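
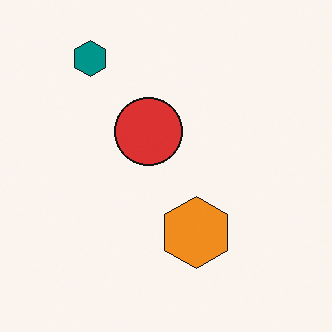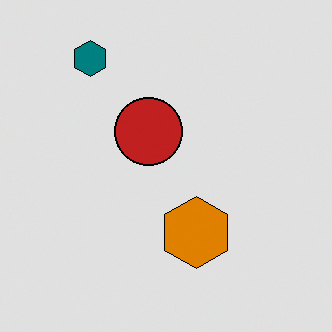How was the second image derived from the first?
The image was moderately posterized.

Each flat color has snapped to a coarser quantized level — most visibly, the near-white background has dropped to a flat grey.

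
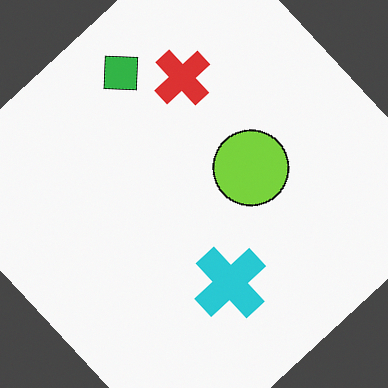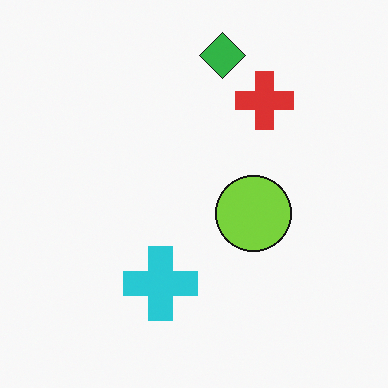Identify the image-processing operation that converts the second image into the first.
The first image is the second rotated counter-clockwise by a large amount — several tens of degrees.

Every shape is tilted by the same angle and the image corners show triangular fill wedges — a whole-image rotation by a non-right angle.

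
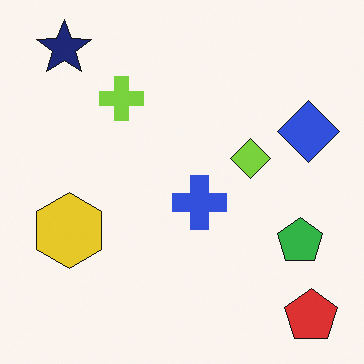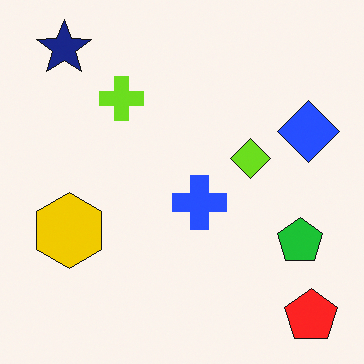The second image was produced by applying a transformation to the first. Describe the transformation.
This is the original image slightly oversaturated.

All colors are more vivid — a global saturation change.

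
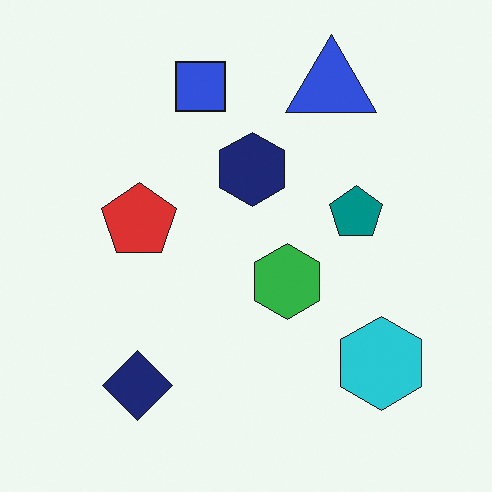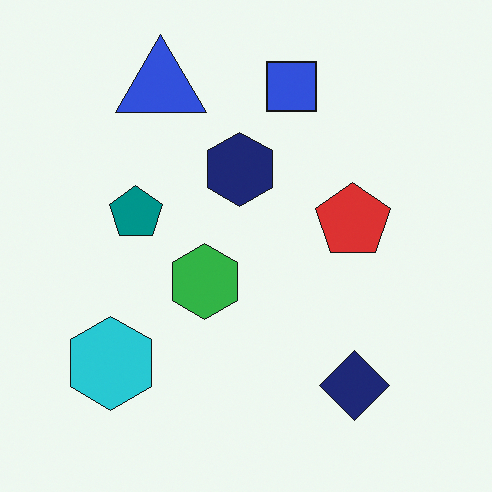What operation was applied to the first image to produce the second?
Flipped horizontally (left ↔ right).

The cyan hexagon is in the bottom-right of the first image and the bottom-left of the second — shapes on opposite sides of the vertical midline have swapped in a mirror flip.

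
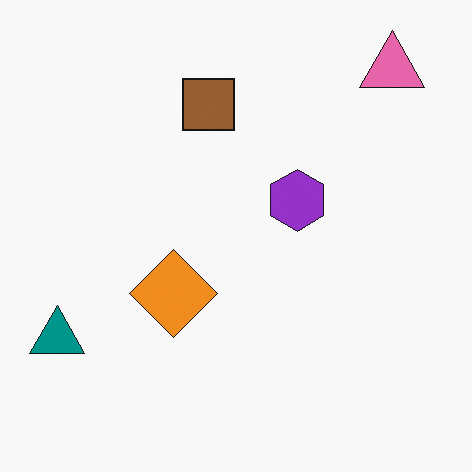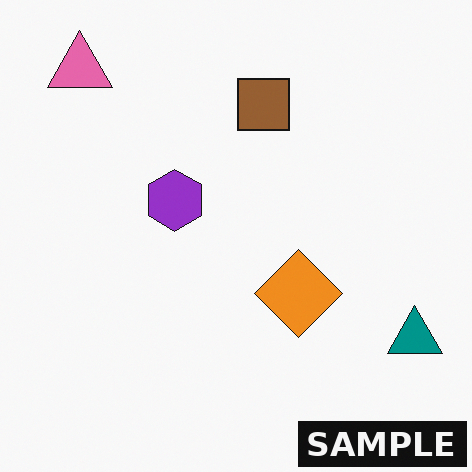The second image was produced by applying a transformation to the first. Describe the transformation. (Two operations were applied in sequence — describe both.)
It was flipped horizontally (left ↔ right), then watermarked with the text "SAMPLE" in the lower-right corner.

The teal triangle is in the bottom-left of the first image and the bottom-right of the second — shapes on opposite sides of the vertical midline have swapped in a mirror flip. A dark label reading "SAMPLE" appears in the lower-right corner.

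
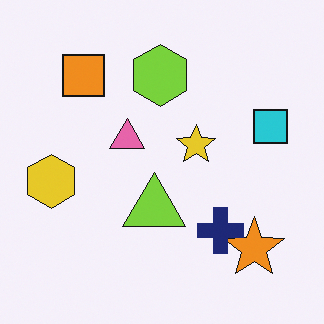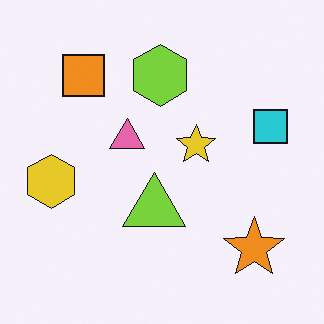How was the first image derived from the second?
The image was overlaid with an additional navy cross.

A navy cross appears in the first image that is absent from the second.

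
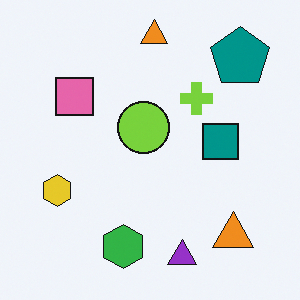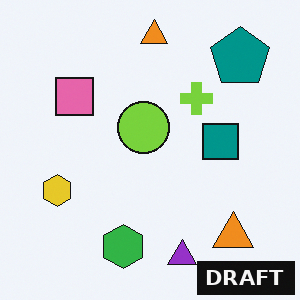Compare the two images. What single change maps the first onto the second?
It was watermarked with the text "DRAFT" in the lower-right corner.

A dark label reading "DRAFT" appears in the lower-right corner.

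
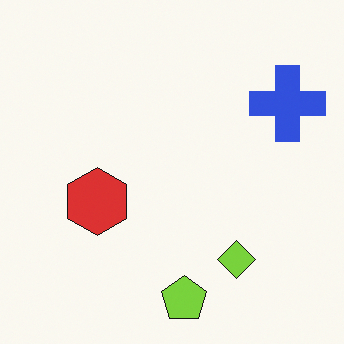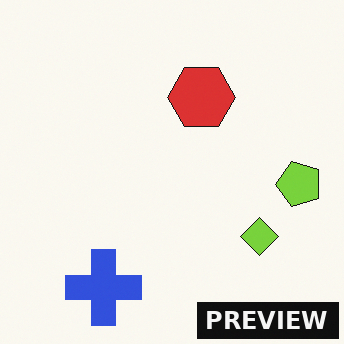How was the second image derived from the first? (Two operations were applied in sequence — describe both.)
The second image is the first transposed (reflected across the top-left ↔ bottom-right diagonal), then watermarked with the text "PREVIEW" in the lower-right corner.

Shapes have swapped their row and column positions — what was in the top-right is now in the bottom-left — a diagonal reflection. A dark label reading "PREVIEW" appears in the lower-right corner.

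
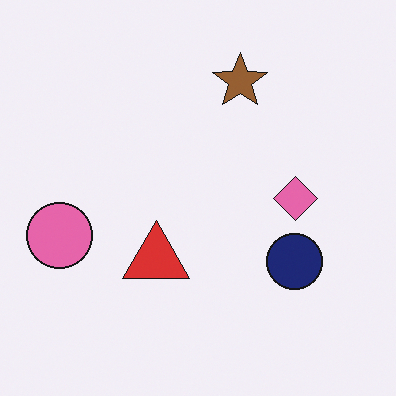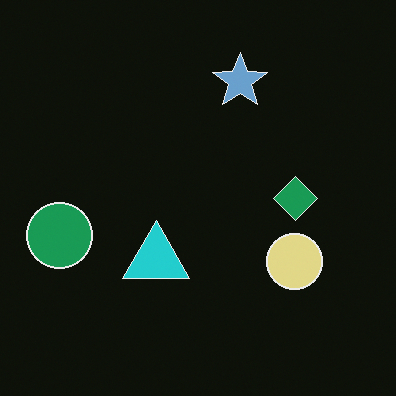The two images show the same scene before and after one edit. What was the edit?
It was color-inverted (negative).

The light background has become dark and every shape's color is its complement — a photographic negative.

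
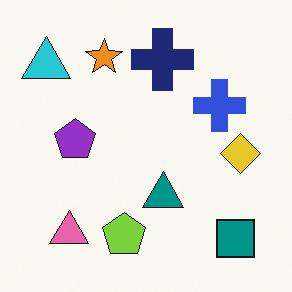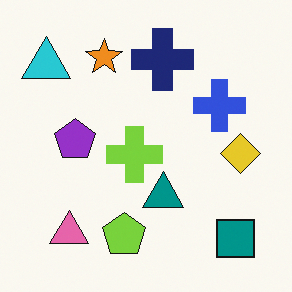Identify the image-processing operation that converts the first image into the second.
This is the original image overlaid with an additional lime cross.

A lime cross appears in the second image that is absent from the first.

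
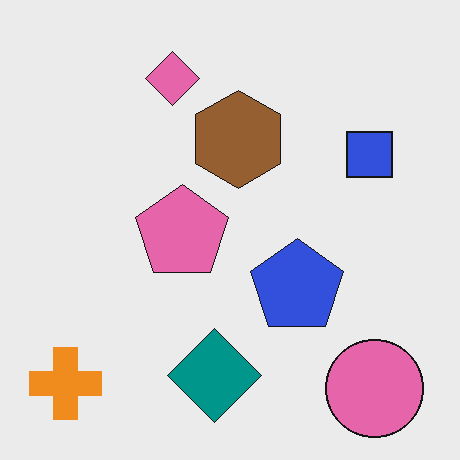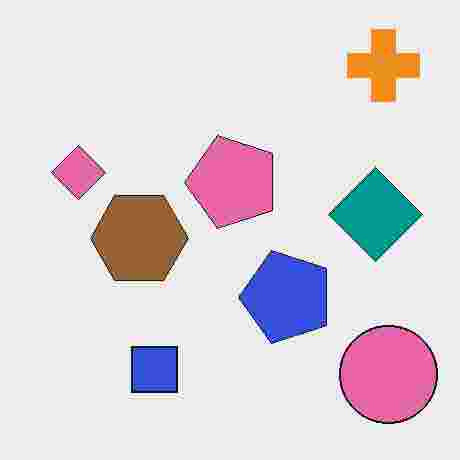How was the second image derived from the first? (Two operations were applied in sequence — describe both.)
The transformation is: heavily JPEG-compressed with obvious blocking artifacts, then transposed (reflected across the top-left ↔ bottom-right diagonal).

Blocky 8×8 compression artifacts appear around shape edges and the flat background shows ringing — characteristic JPEG degradation. Shapes have swapped their row and column positions — what was in the top-right is now in the bottom-left — a diagonal reflection.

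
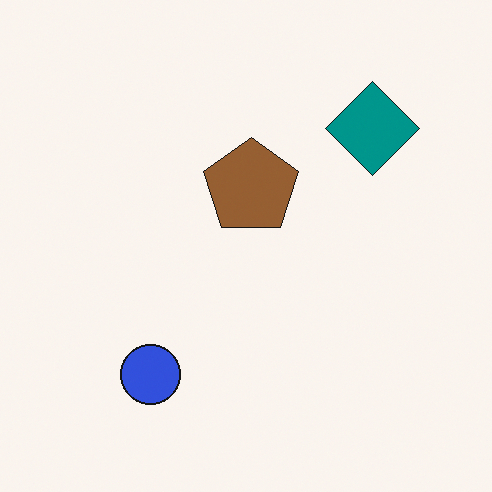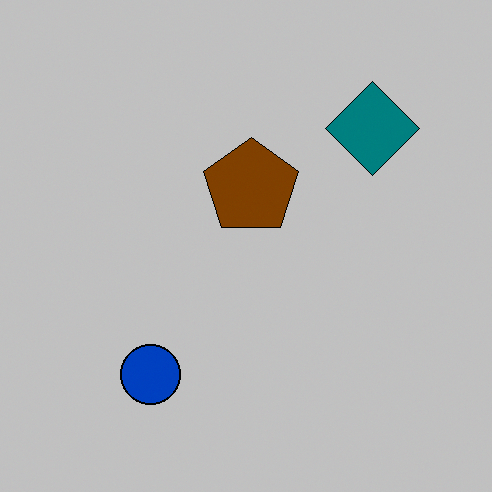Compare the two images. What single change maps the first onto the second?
It was heavily posterized to just a handful of flat colors.

Each flat color has snapped to a coarser quantized level — most visibly, the near-white background has dropped to a flat grey.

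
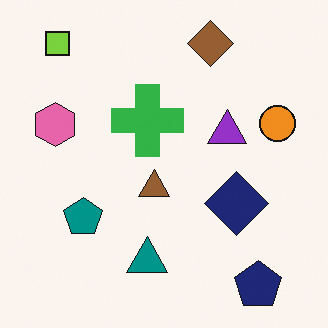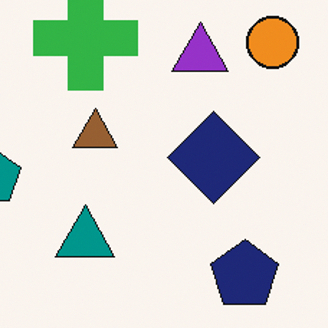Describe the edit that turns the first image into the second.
The second image is the first cropped slightly and scaled back up.

The visible shapes are larger and the field of view is narrower; shapes near the original edges may be partly or wholly outside the frame — a crop-and-rescale.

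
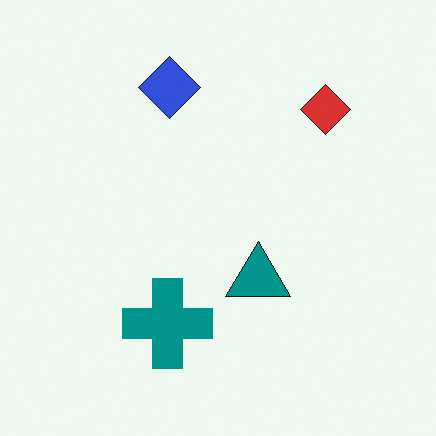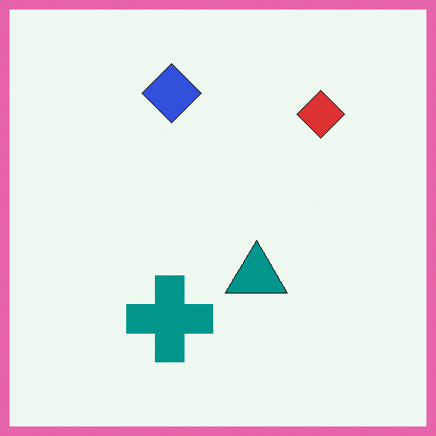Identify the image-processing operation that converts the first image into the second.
The image was framed with a pink border.

A solid pink frame runs around the edge of the second image, with the content slightly shrunk inside it.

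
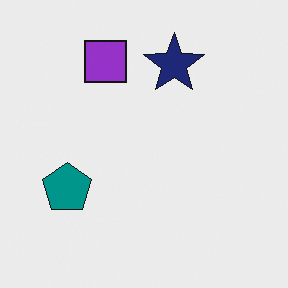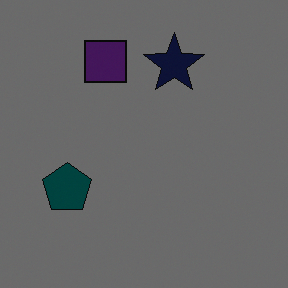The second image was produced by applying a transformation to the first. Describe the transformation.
The transformation is: darkened a lot.

Every pixel — background and shapes alike — is uniformly darkened.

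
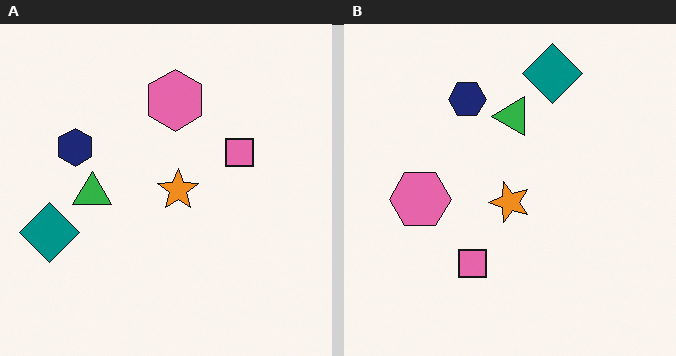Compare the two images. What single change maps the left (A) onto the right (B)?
This is the original image transposed (reflected across the top-left ↔ bottom-right diagonal).

Shapes have swapped their row and column positions — what was in the top-right is now in the bottom-left — a diagonal reflection.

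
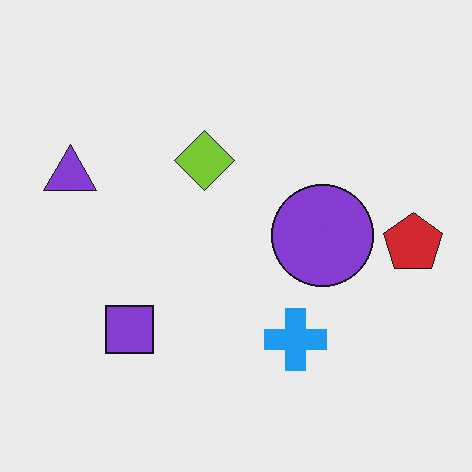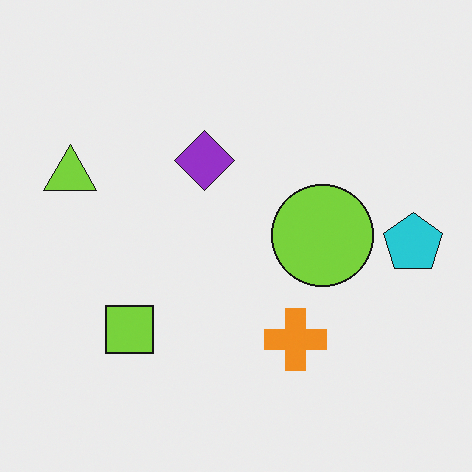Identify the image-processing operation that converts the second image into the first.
It was hue-shifted through roughly half the color wheel.

Every shape's color has rotated by the same amount around the hue wheel — a uniform hue shift.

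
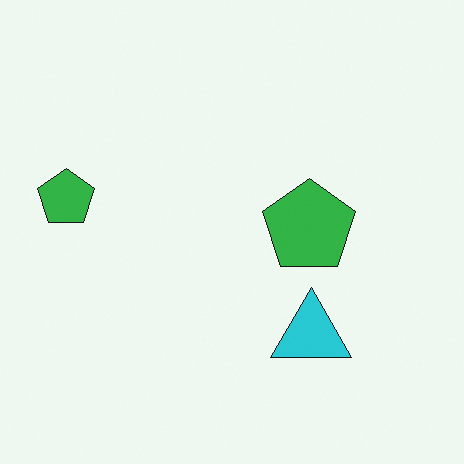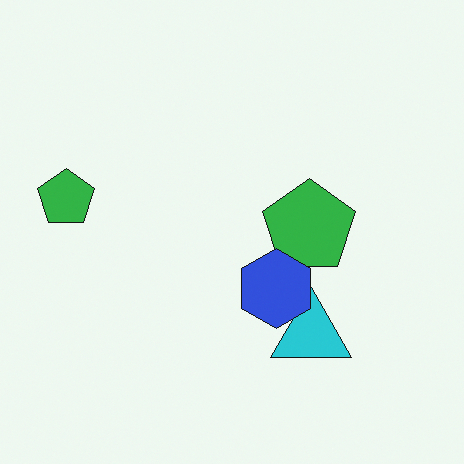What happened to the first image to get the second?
This is the original image overlaid with an additional blue hexagon.

A blue hexagon appears in the second image that is absent from the first.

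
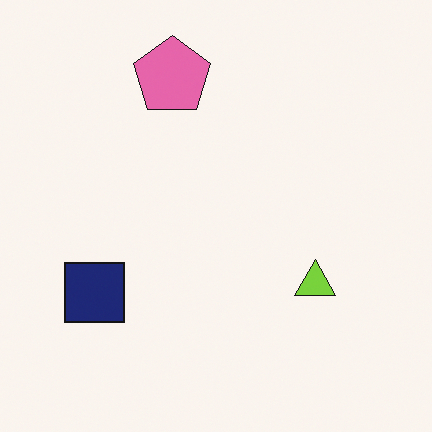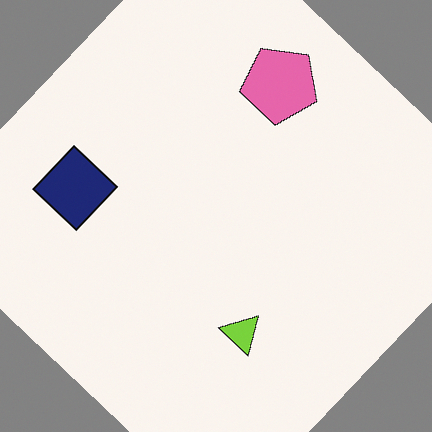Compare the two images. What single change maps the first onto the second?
The transformation is: rotated clockwise by a large amount — several tens of degrees.

Every shape is tilted by the same angle and the image corners show triangular fill wedges — a whole-image rotation by a non-right angle.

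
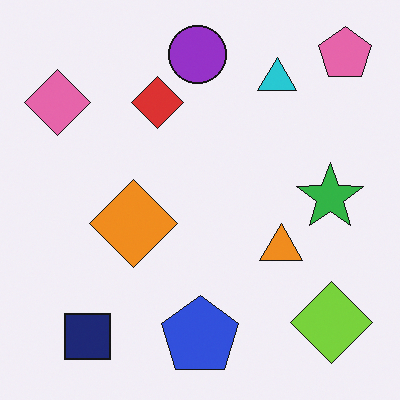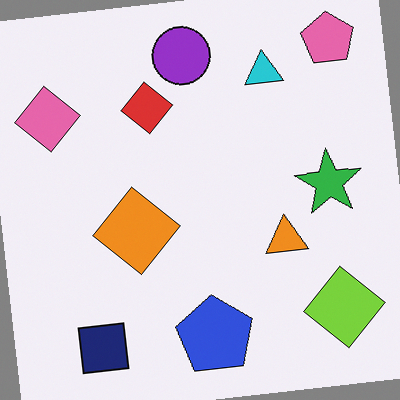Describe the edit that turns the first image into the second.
The second image is the first rotated counter-clockwise by a few degrees.

Every shape is tilted by the same angle and the image corners show triangular fill wedges — a whole-image rotation by a non-right angle.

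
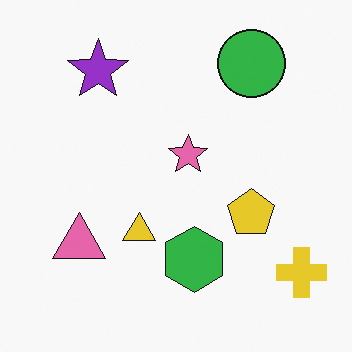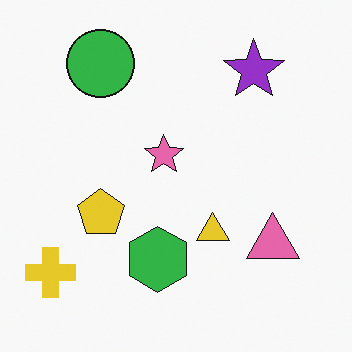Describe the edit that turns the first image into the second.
Flipped horizontally (left ↔ right).

The yellow cross is in the bottom-right of the first image and the bottom-left of the second — shapes on opposite sides of the vertical midline have swapped in a mirror flip.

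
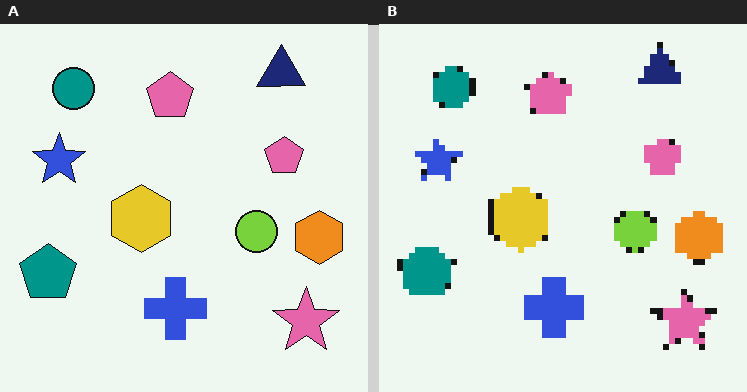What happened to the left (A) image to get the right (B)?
The transformation is: moderately pixelated.

Shapes are reduced to large square blocks; fine edges and outlines are lost — a downscale-then-upscale (mosaic) effect.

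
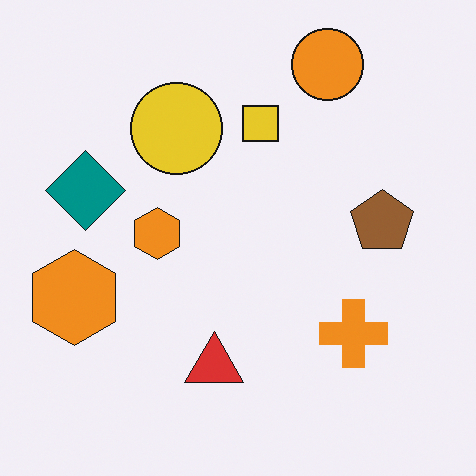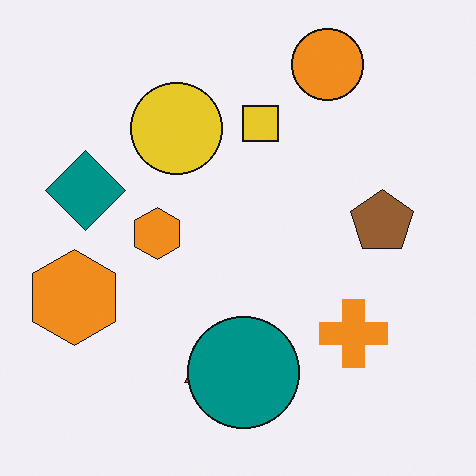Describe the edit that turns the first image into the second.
The image was overlaid with an additional teal circle.

A teal circle appears in the second image that is absent from the first.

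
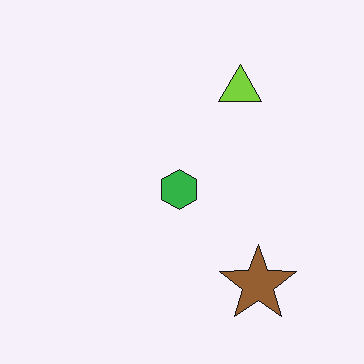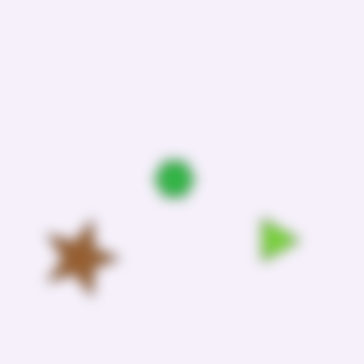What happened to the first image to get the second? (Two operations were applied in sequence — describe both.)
It was rotated 90° clockwise, then strongly gaussian-blurred.

The brown star sits in the bottom-right of the first image and the bottom-left of the second — consistent with a whole-image 90° clockwise rotation. Shape edges and outlines are uniformly softened across the whole image.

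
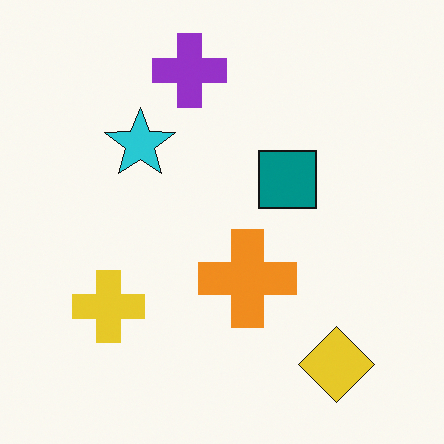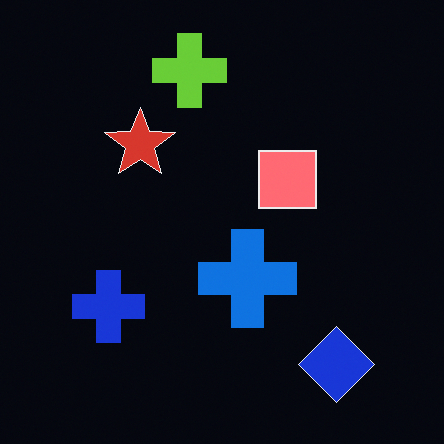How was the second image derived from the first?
Color-inverted (negative).

The light background has become dark and every shape's color is its complement — a photographic negative.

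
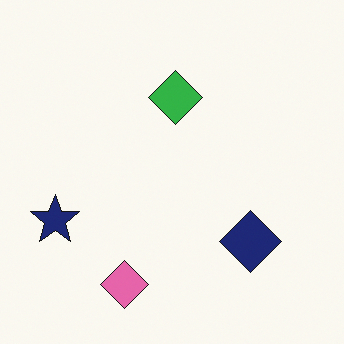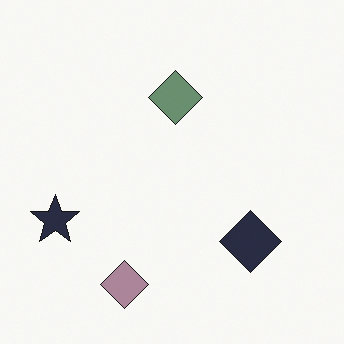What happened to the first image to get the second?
The second image is the first heavily desaturated.

All colors are more muted and greyish — a global saturation change.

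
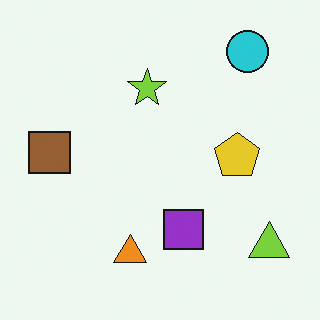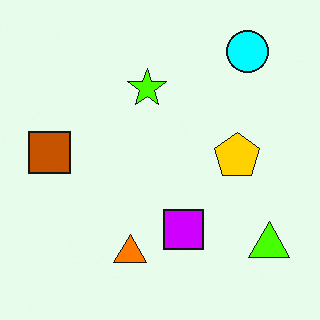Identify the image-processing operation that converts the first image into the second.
The second image is the first heavily oversaturated.

All colors are more vivid — a global saturation change.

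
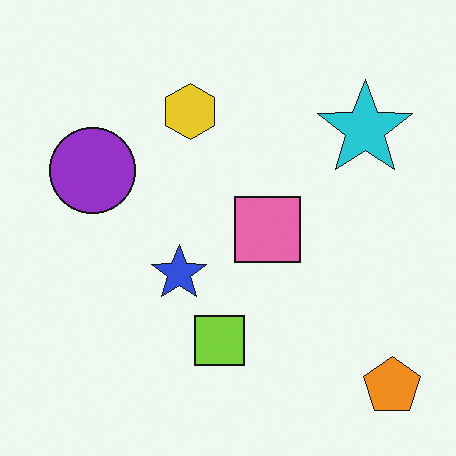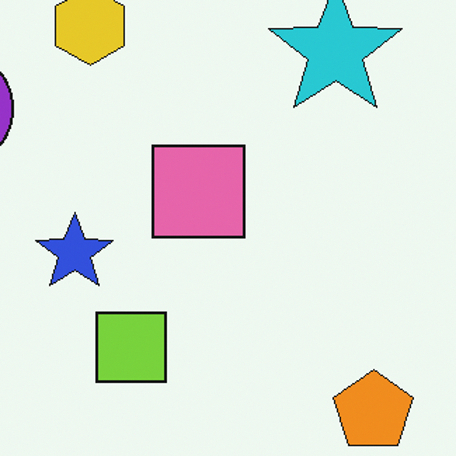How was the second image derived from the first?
This is the original image cropped slightly and scaled back up.

The visible shapes are larger and the field of view is narrower; shapes near the original edges may be partly or wholly outside the frame — a crop-and-rescale.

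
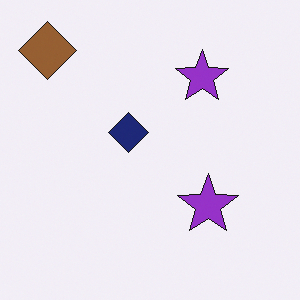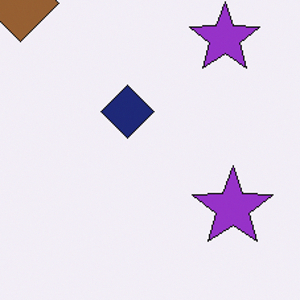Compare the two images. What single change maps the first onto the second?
The second image is the first cropped to a modestly smaller region and rescaled.

The visible shapes are larger and the field of view is narrower; shapes near the original edges may be partly or wholly outside the frame — a crop-and-rescale.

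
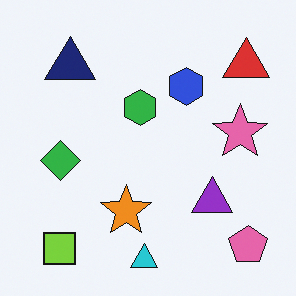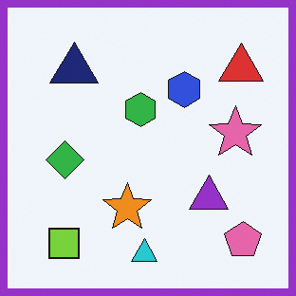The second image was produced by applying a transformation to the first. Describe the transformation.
The image was framed with a purple border.

A solid purple frame runs around the edge of the second image, with the content slightly shrunk inside it.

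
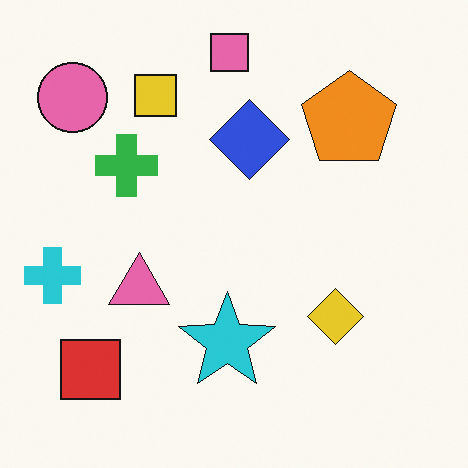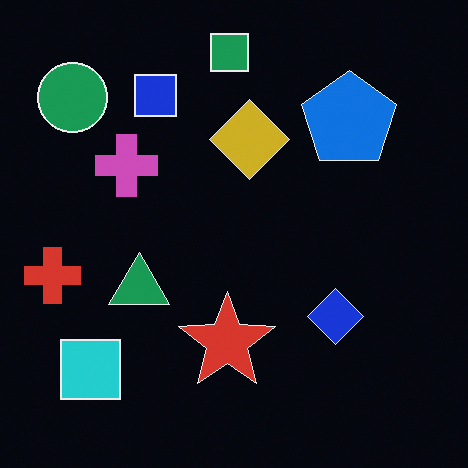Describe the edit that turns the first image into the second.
Color-inverted (negative).

The light background has become dark and every shape's color is its complement — a photographic negative.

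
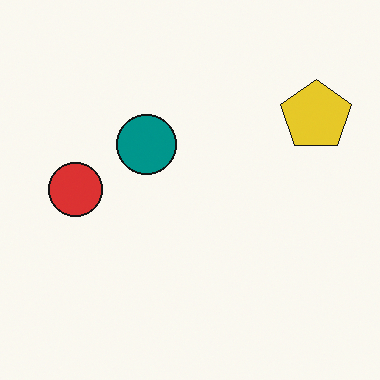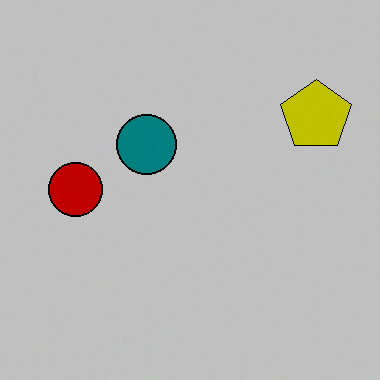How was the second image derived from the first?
It was aggressively posterized.

Each flat color has snapped to a coarser quantized level — most visibly, the near-white background has dropped to a flat grey.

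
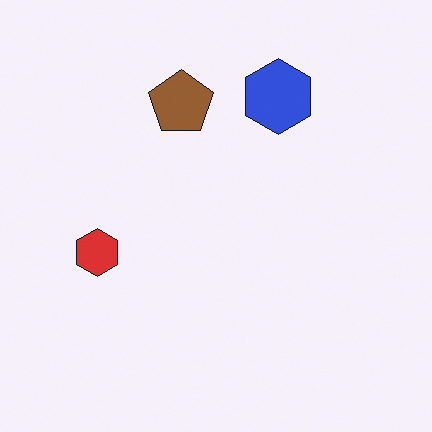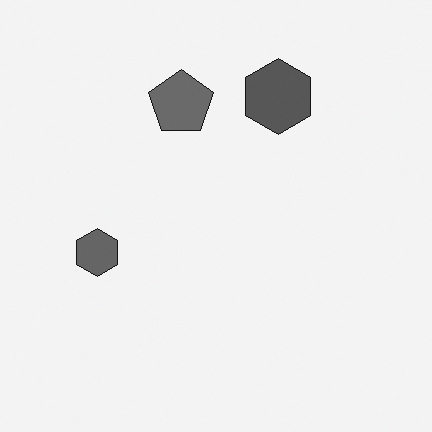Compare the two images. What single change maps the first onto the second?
It was converted to grayscale.

All color is removed — every shape is now a shade of grey.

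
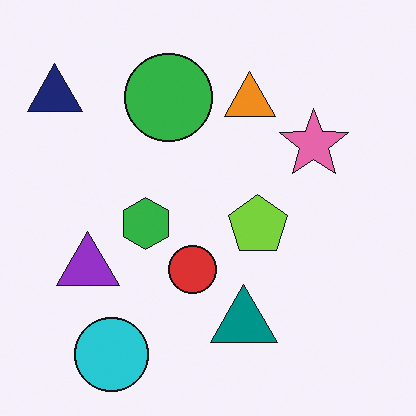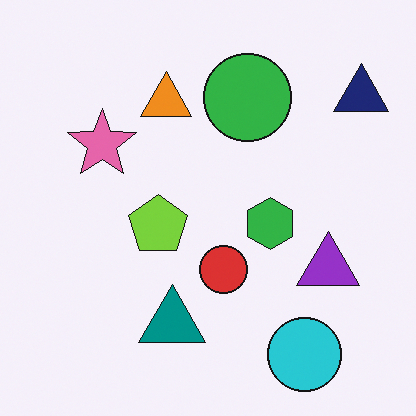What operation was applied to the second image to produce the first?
The image was flipped horizontally (left ↔ right).

The navy triangle is in the top-right of the second image and the top-left of the first — shapes on opposite sides of the vertical midline have swapped in a mirror flip.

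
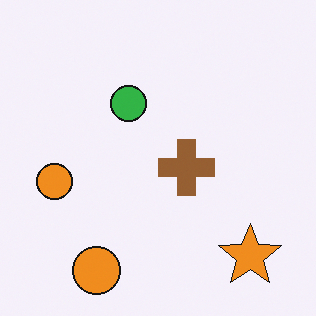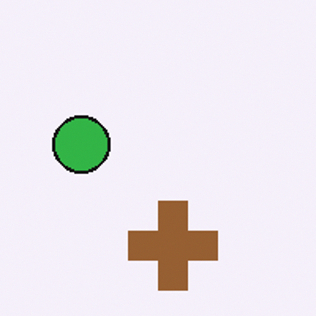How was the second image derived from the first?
Cropped slightly and scaled back up.

The visible shapes are larger and the field of view is narrower; shapes near the original edges may be partly or wholly outside the frame — a crop-and-rescale.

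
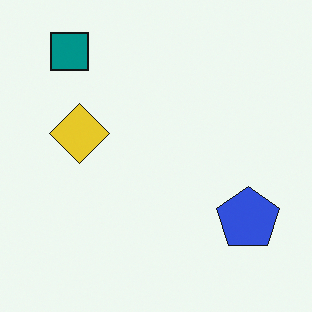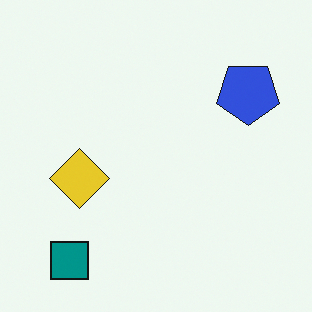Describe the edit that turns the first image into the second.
The image was flipped vertically (top ↔ bottom).

The teal square is in the top-left of the first image and the bottom-left of the second — shapes on opposite sides of the horizontal midline have swapped in a mirror flip.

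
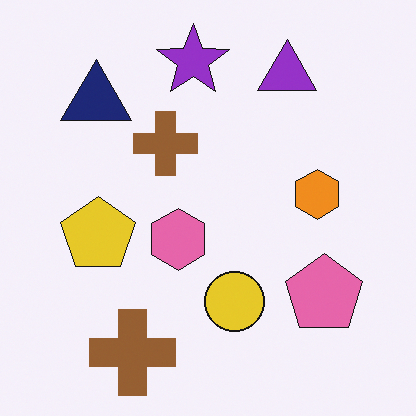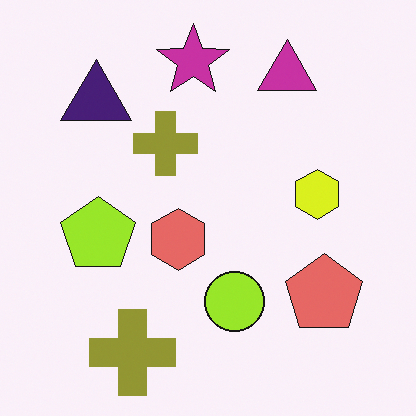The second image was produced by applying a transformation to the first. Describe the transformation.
This is the original image hue-shifted by a small amount.

Every shape's color has rotated by the same amount around the hue wheel — a uniform hue shift.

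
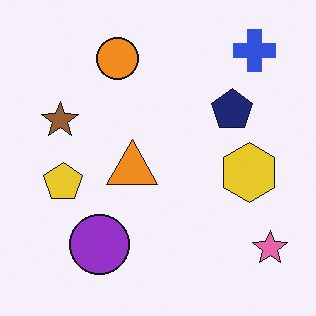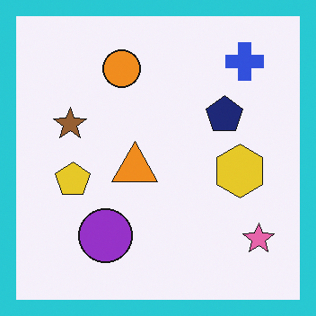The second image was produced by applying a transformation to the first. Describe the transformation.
The image was framed with a cyan border.

A solid cyan frame runs around the edge of the second image, with the content slightly shrunk inside it.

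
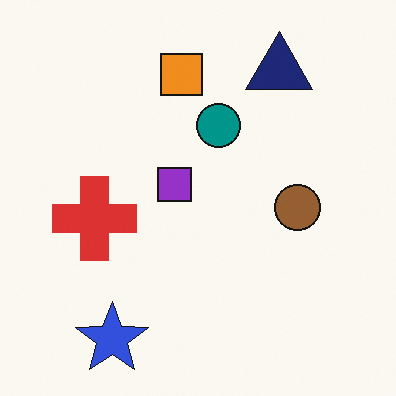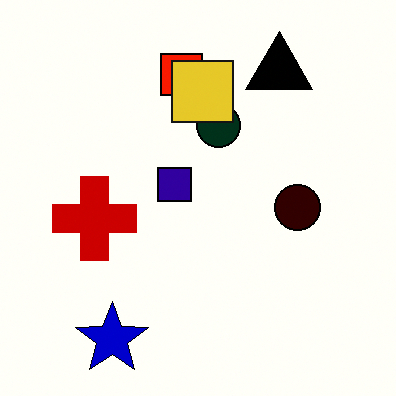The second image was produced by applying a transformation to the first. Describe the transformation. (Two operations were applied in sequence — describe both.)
The second image is the first given much higher contrast, then overlaid with an additional yellow square.

Tones are pushed away from mid-grey across the whole image — a global contrast change. A yellow square appears in the second image that is absent from the first.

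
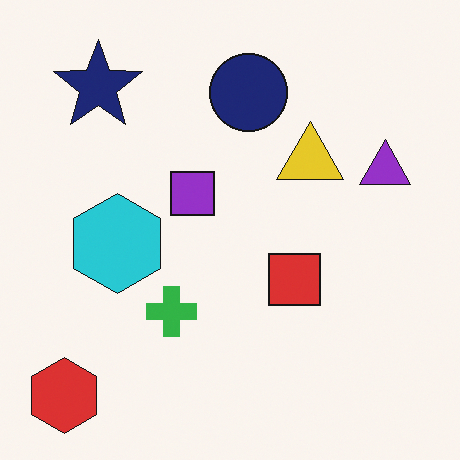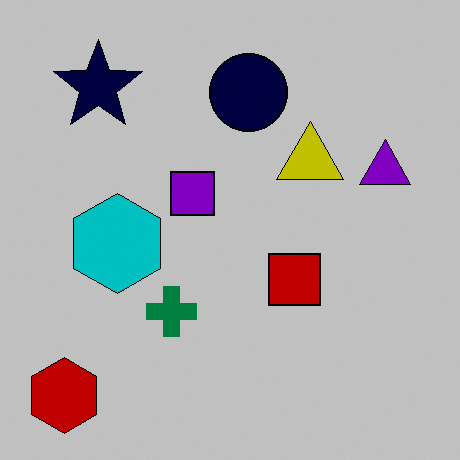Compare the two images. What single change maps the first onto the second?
The image was heavily posterized to just a handful of flat colors.

Each flat color has snapped to a coarser quantized level — most visibly, the near-white background has dropped to a flat grey.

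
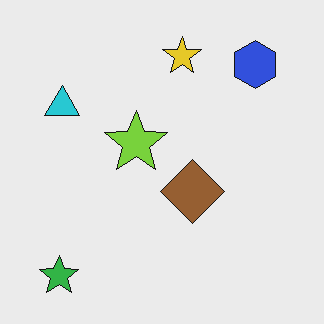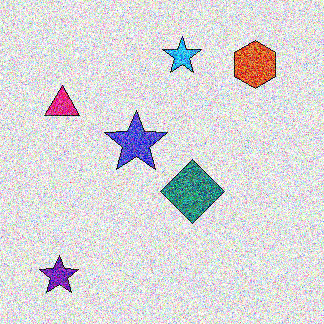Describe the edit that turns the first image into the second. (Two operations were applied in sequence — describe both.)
This is the original image degraded with strong gaussian noise, then hue-shifted through roughly a third of the color wheel.

Random speckle covers the whole image, including the flat background. Every shape's color has rotated by the same amount around the hue wheel — a uniform hue shift.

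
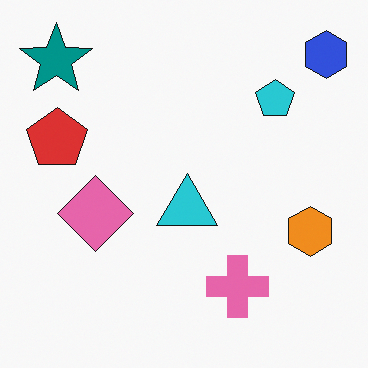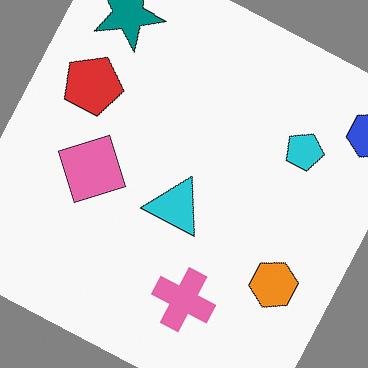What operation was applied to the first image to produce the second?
Rotated clockwise by a moderate amount.

Every shape is tilted by the same angle and the image corners show triangular fill wedges — a whole-image rotation by a non-right angle.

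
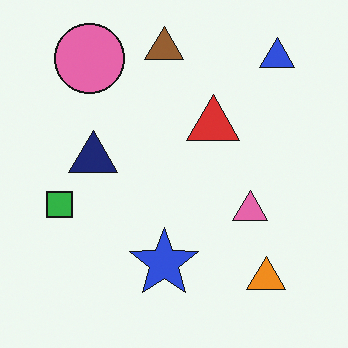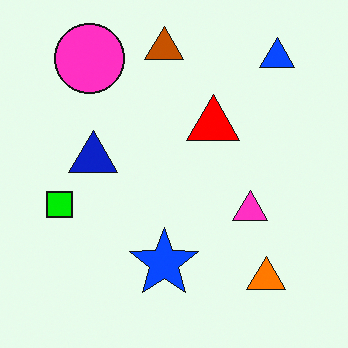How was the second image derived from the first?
Made much more vivid (saturation change).

All colors are more vivid — a global saturation change.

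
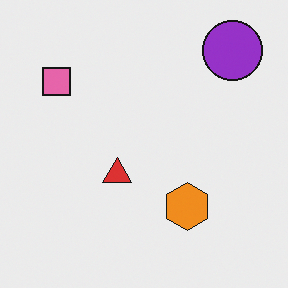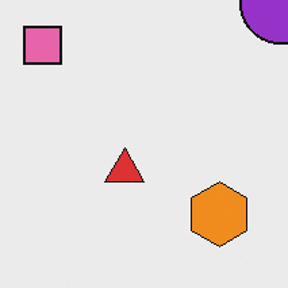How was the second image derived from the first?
The image was cropped to a modestly smaller region and rescaled.

The visible shapes are larger and the field of view is narrower; shapes near the original edges may be partly or wholly outside the frame — a crop-and-rescale.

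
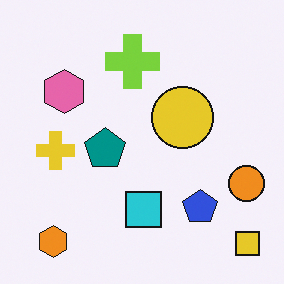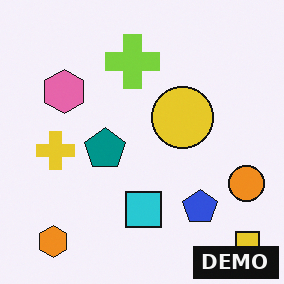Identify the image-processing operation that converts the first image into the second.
The transformation is: watermarked with the text "DEMO" in the lower-right corner.

A dark label reading "DEMO" appears in the lower-right corner.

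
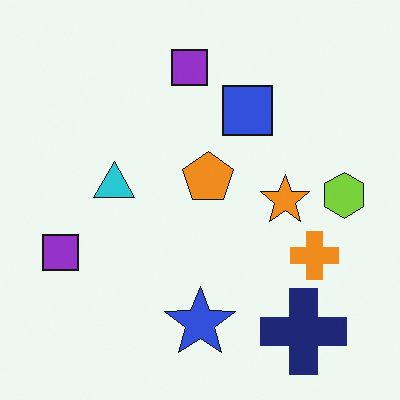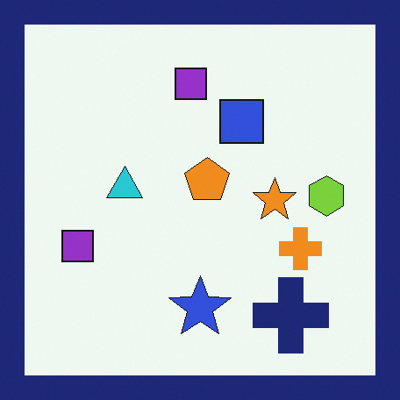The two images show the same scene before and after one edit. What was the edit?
The transformation is: framed with a navy border.

A solid navy frame runs around the edge of the second image, with the content slightly shrunk inside it.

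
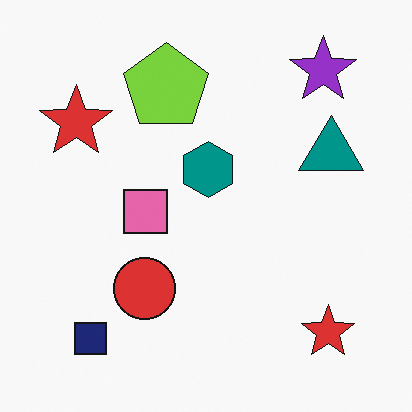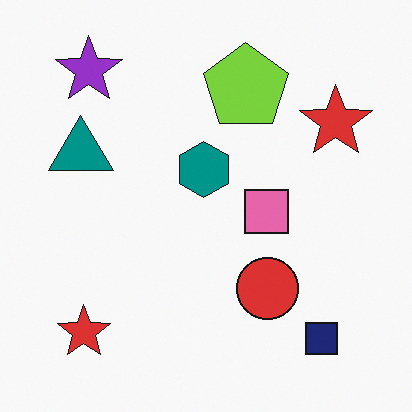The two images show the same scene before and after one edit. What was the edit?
This is the original image flipped horizontally (left ↔ right).

The teal triangle is in the right of the first image and the left of the second — shapes on opposite sides of the vertical midline have swapped in a mirror flip.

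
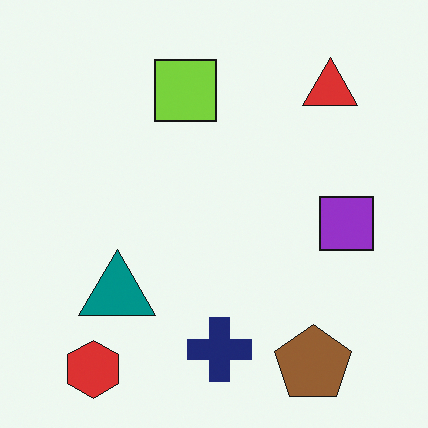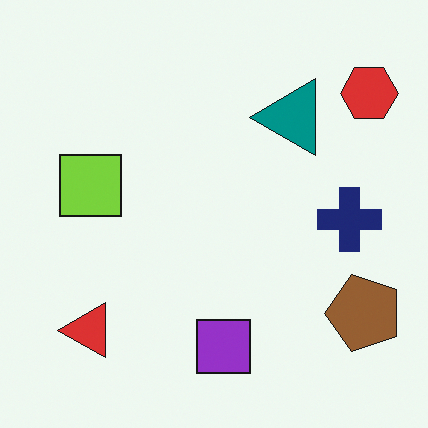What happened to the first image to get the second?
It was transposed (reflected across the top-left ↔ bottom-right diagonal).

Shapes have swapped their row and column positions — what was in the top-right is now in the bottom-left — a diagonal reflection.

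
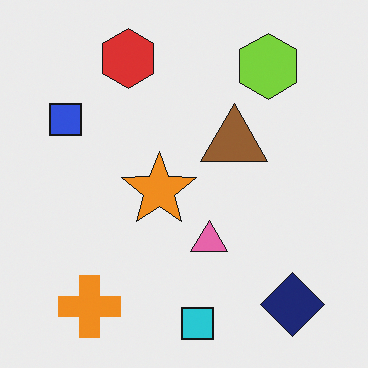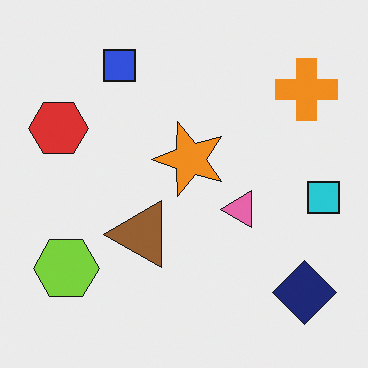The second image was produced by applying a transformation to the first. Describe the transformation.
The transformation is: transposed (reflected across the top-left ↔ bottom-right diagonal).

Shapes have swapped their row and column positions — what was in the top-right is now in the bottom-left — a diagonal reflection.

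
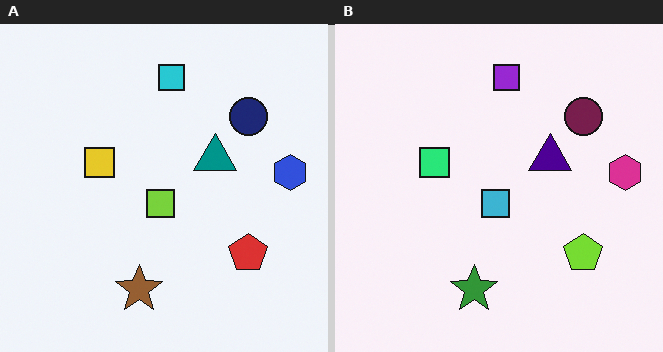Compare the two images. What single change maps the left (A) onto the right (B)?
The right (B) image is the left (A) hue-shifted noticeably.

Every shape's color has rotated by the same amount around the hue wheel — a uniform hue shift.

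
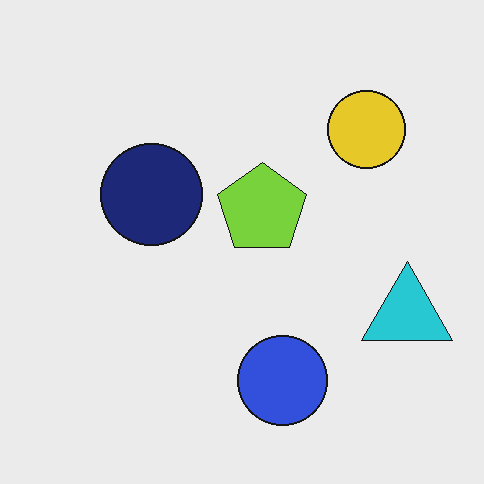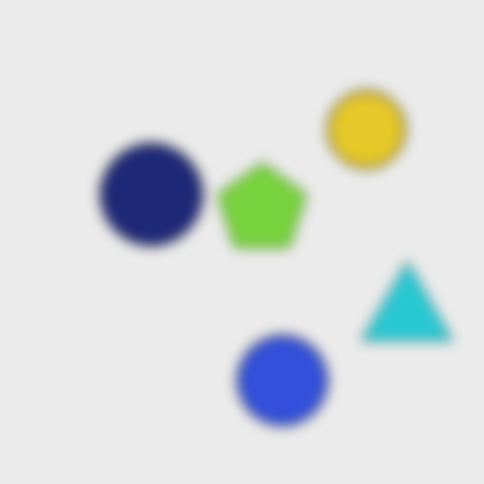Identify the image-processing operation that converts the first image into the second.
The image was heavily blurred.

Shape edges and outlines are uniformly softened across the whole image.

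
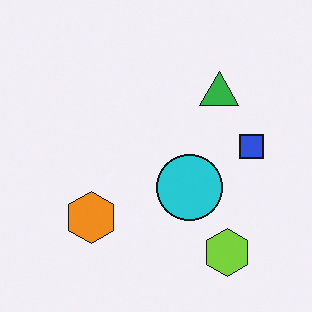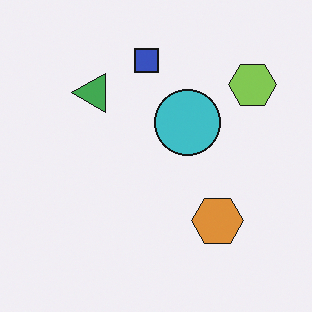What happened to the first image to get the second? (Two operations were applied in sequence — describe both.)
The second image is the first rotated 90° counter-clockwise, then slightly desaturated.

The lime hexagon sits in the bottom-right of the first image and the top-right of the second — consistent with a whole-image 90° counter-clockwise rotation. All colors are more muted and greyish — a global saturation change.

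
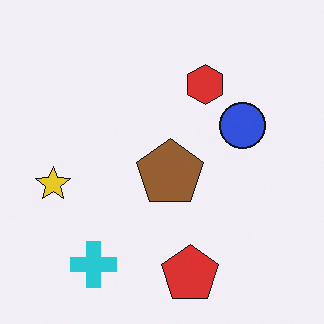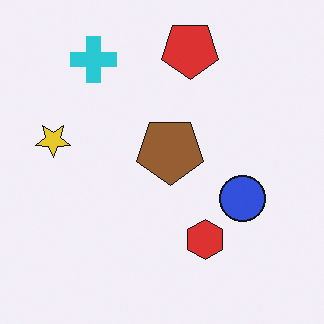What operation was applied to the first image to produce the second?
Flipped vertically (top ↔ bottom).

The red pentagon is in the bottom of the first image and the top of the second — shapes on opposite sides of the horizontal midline have swapped in a mirror flip.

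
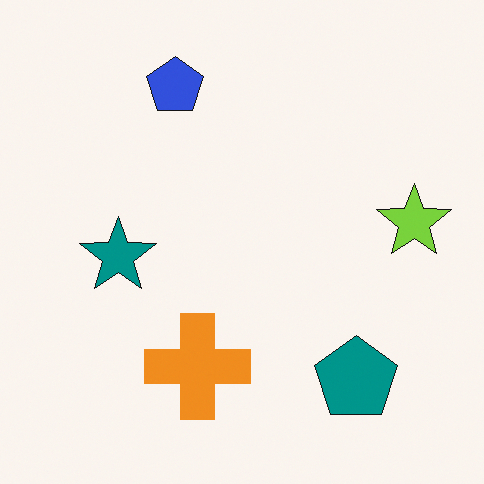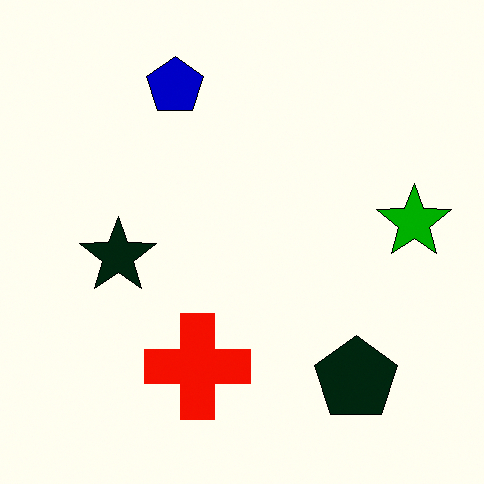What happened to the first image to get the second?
It was given much higher contrast.

Tones are pushed away from mid-grey across the whole image — a global contrast change.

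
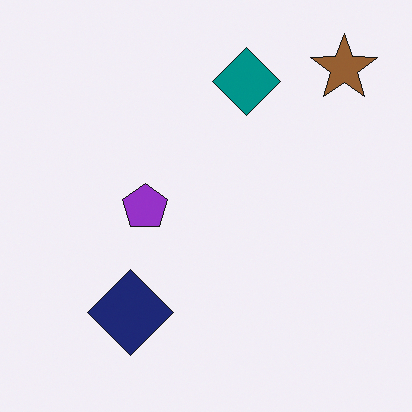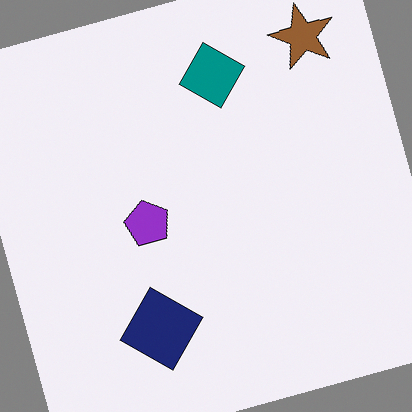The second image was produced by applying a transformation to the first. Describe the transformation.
The second image is the first rotated counter-clockwise by a clearly visible amount.

Every shape is tilted by the same angle and the image corners show triangular fill wedges — a whole-image rotation by a non-right angle.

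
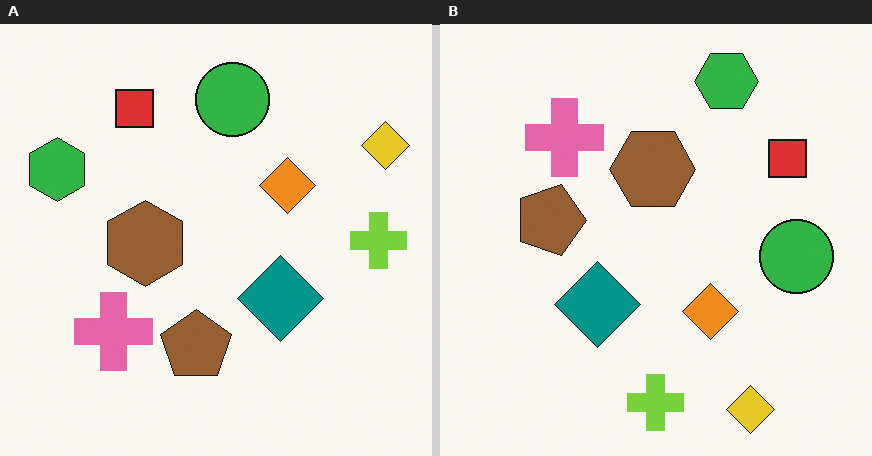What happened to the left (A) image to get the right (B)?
The image was rotated 90° clockwise.

The yellow diamond sits in the top-right of the left (A) image and the bottom-right of the right (B) — consistent with a whole-image 90° clockwise rotation.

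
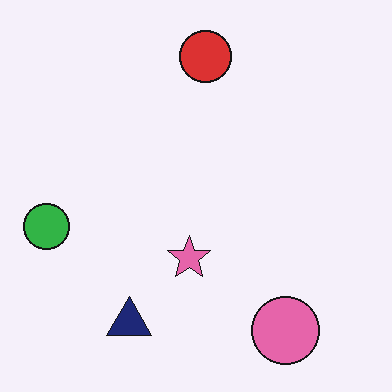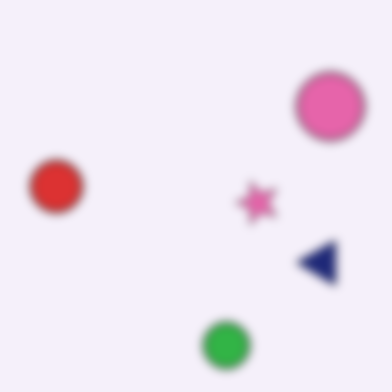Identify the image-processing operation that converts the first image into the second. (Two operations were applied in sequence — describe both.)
Moderately blurred, then rotated 90° counter-clockwise.

Shape edges and outlines are uniformly softened across the whole image. The pink circle sits in the bottom-right of the first image and the top-right of the second — consistent with a whole-image 90° counter-clockwise rotation.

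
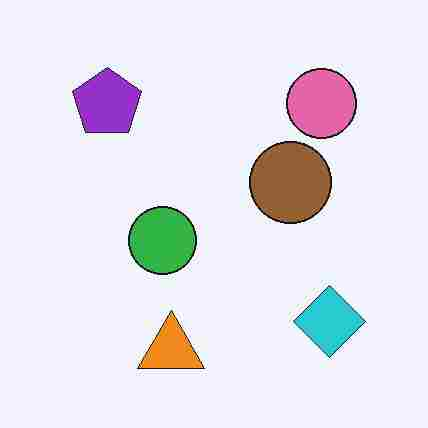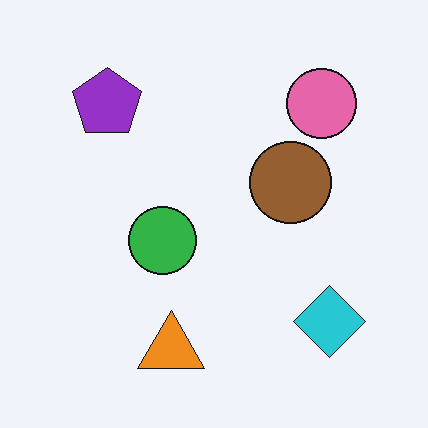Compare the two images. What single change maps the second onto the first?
The first image is the second heavily JPEG-compressed with obvious blocking artifacts.

Blocky 8×8 compression artifacts appear around shape edges and the flat background shows ringing — characteristic JPEG degradation.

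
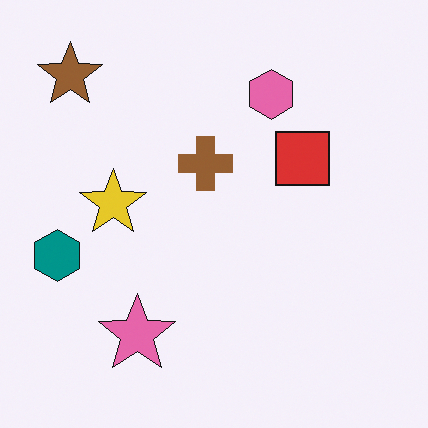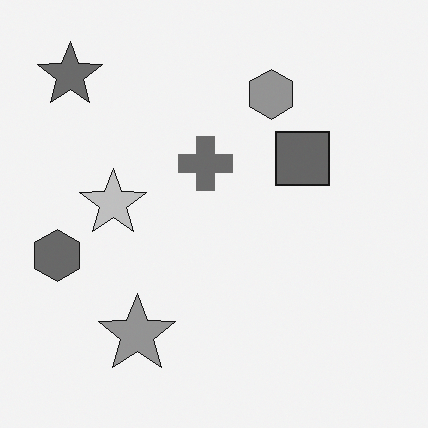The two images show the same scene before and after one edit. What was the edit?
The second image is the first converted to grayscale.

All color is removed — every shape is now a shade of grey.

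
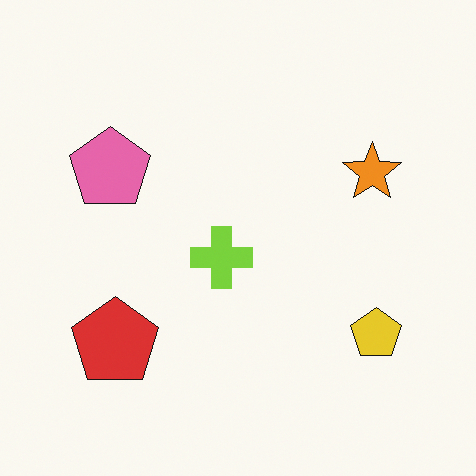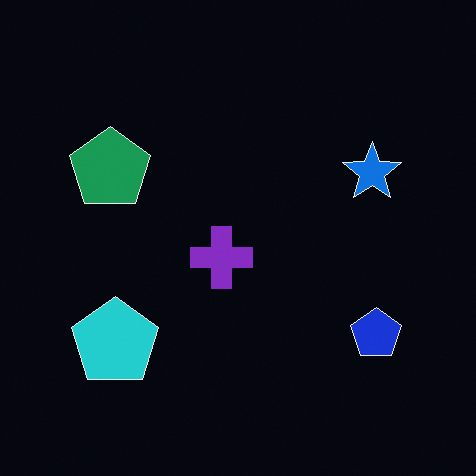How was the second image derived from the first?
The image was color-inverted (negative).

The light background has become dark and every shape's color is its complement — a photographic negative.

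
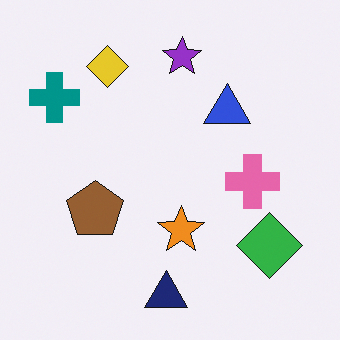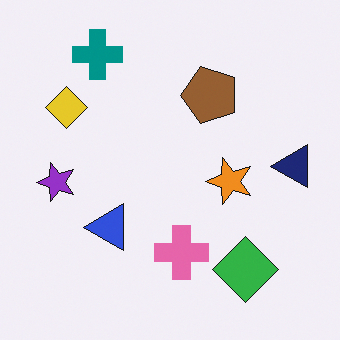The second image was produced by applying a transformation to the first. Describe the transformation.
It was transposed (reflected across the top-left ↔ bottom-right diagonal).

Shapes have swapped their row and column positions — what was in the top-right is now in the bottom-left — a diagonal reflection.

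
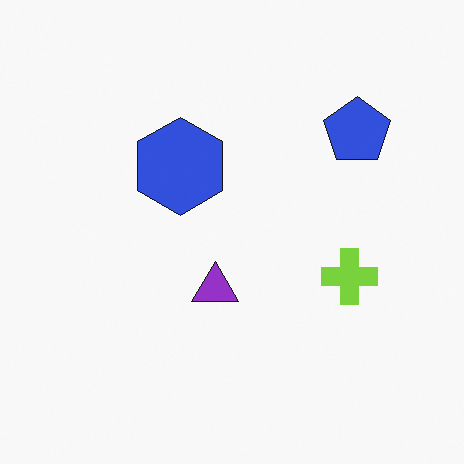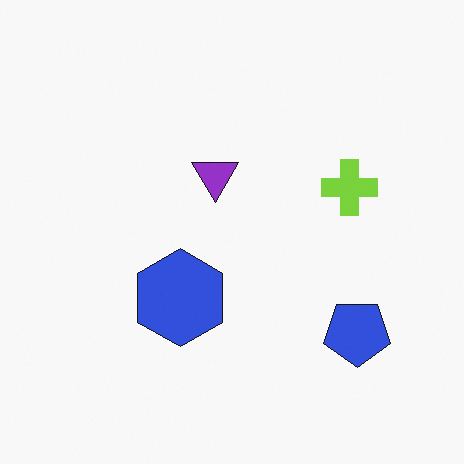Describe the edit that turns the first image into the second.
The transformation is: flipped vertically (top ↔ bottom).

The blue pentagon is in the top-right of the first image and the bottom-right of the second — shapes on opposite sides of the horizontal midline have swapped in a mirror flip.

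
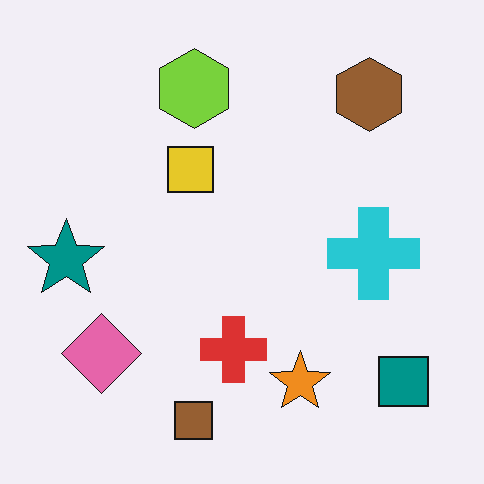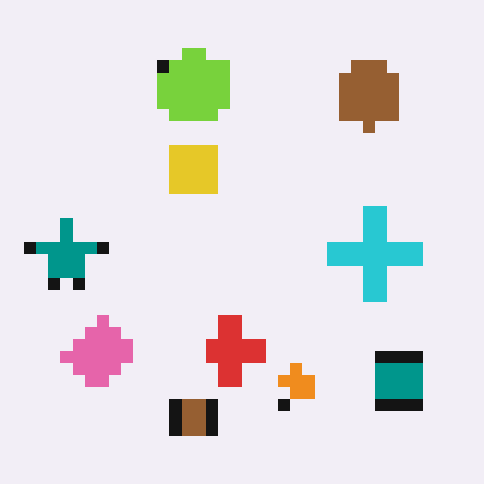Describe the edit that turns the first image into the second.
The second image is the first coarsely pixelated.

Shapes are reduced to large square blocks; fine edges and outlines are lost — a downscale-then-upscale (mosaic) effect.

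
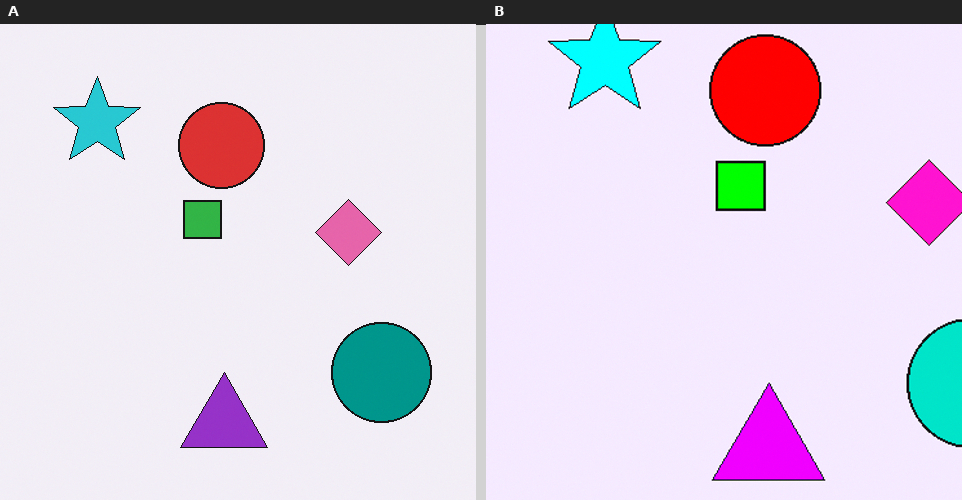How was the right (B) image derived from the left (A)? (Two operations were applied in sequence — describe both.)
The image was cropped slightly and scaled back up, then heavily oversaturated.

The visible shapes are larger and the field of view is narrower; shapes near the original edges may be partly or wholly outside the frame — a crop-and-rescale. All colors are more vivid — a global saturation change.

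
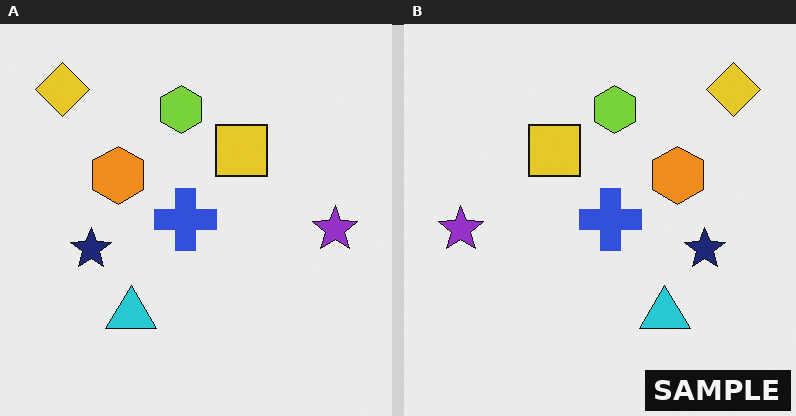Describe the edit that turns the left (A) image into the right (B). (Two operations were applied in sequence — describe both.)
The transformation is: flipped horizontally (left ↔ right), then watermarked with the text "SAMPLE" in the lower-right corner.

The purple star is in the right of the left (A) image and the left of the right (B) — shapes on opposite sides of the vertical midline have swapped in a mirror flip. A dark label reading "SAMPLE" appears in the lower-right corner.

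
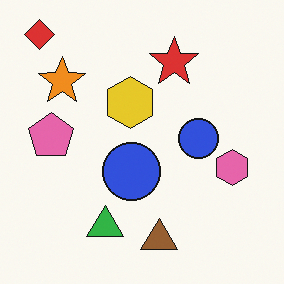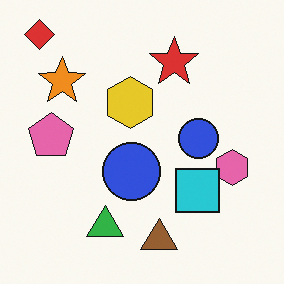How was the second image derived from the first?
The second image is the first overlaid with an additional cyan square.

A cyan square appears in the second image that is absent from the first.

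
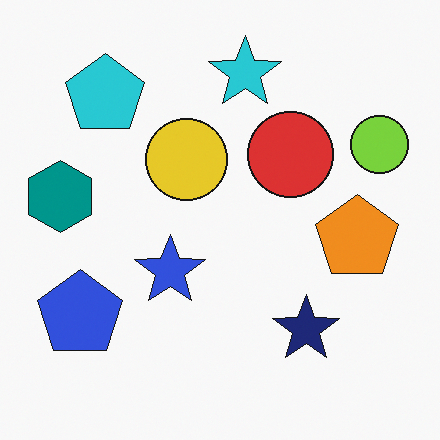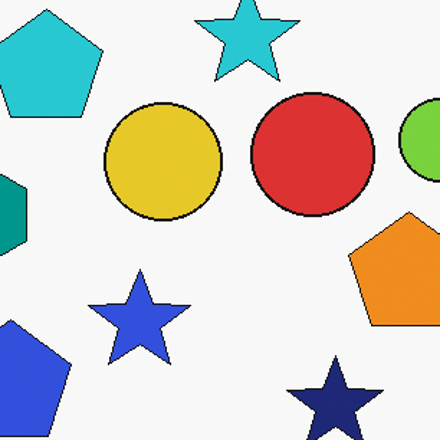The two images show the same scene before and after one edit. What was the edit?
The second image is the first cropped to a modestly smaller region and rescaled.

The visible shapes are larger and the field of view is narrower; shapes near the original edges may be partly or wholly outside the frame — a crop-and-rescale.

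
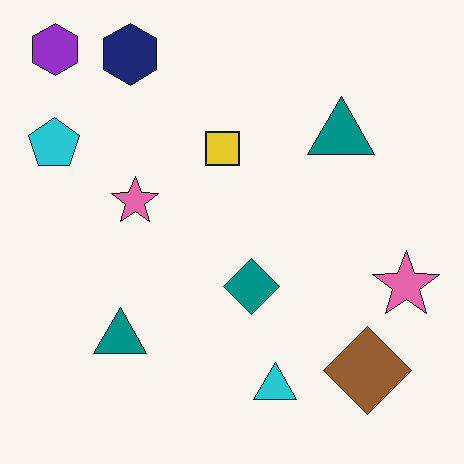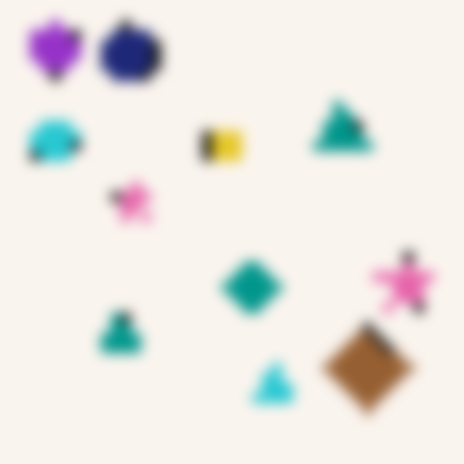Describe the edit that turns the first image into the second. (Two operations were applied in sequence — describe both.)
The second image is the first coarsely pixelated, then heavily blurred.

Shapes are reduced to large square blocks; fine edges and outlines are lost — a downscale-then-upscale (mosaic) effect. Shape edges and outlines are uniformly softened across the whole image.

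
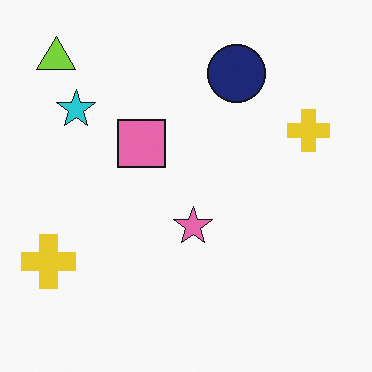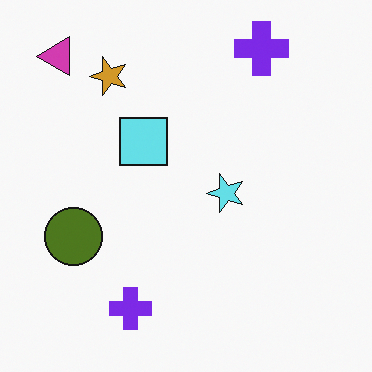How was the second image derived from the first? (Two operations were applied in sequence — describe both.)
The transformation is: hue-shifted through roughly half the color wheel, then transposed (reflected across the top-left ↔ bottom-right diagonal).

Every shape's color has rotated by the same amount around the hue wheel — a uniform hue shift. Shapes have swapped their row and column positions — what was in the top-right is now in the bottom-left — a diagonal reflection.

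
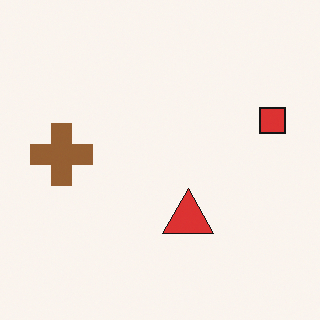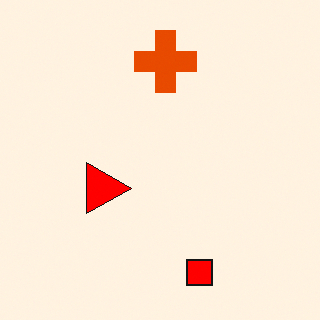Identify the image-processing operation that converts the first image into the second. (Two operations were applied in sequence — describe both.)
The transformation is: rotated 90° clockwise, then made much more vivid (saturation change).

The red square sits in the right of the first image and the bottom of the second — consistent with a whole-image 90° clockwise rotation. All colors are more vivid — a global saturation change.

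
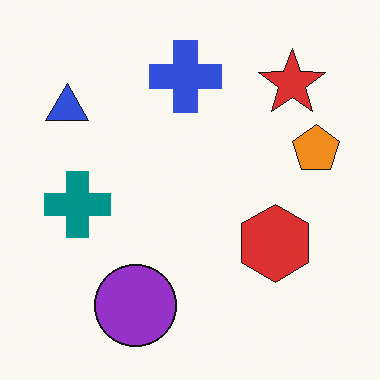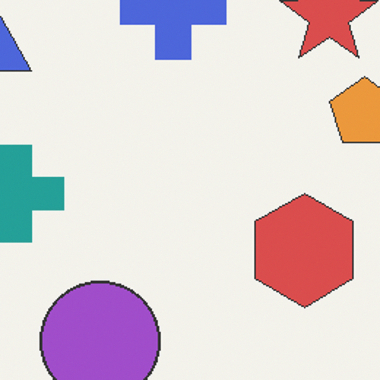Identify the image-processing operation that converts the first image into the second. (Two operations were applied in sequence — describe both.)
The transformation is: cropped slightly and scaled back up, then given slightly reduced contrast.

The visible shapes are larger and the field of view is narrower; shapes near the original edges may be partly or wholly outside the frame — a crop-and-rescale. Tones are pushed toward mid-grey across the whole image — a global contrast change.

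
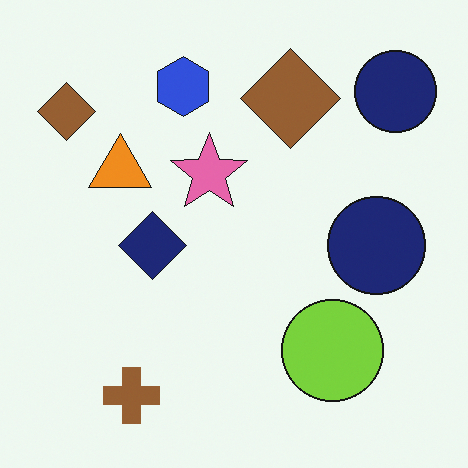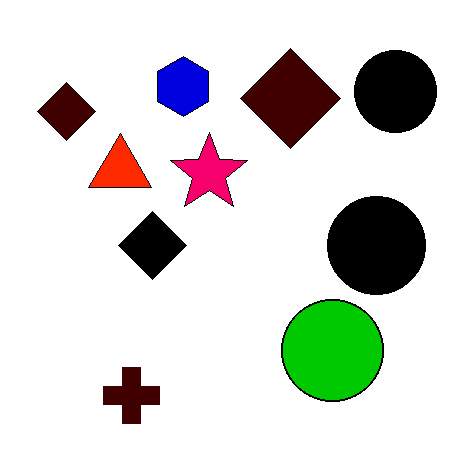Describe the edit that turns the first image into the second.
The image was given much higher contrast.

Tones are pushed away from mid-grey across the whole image — a global contrast change.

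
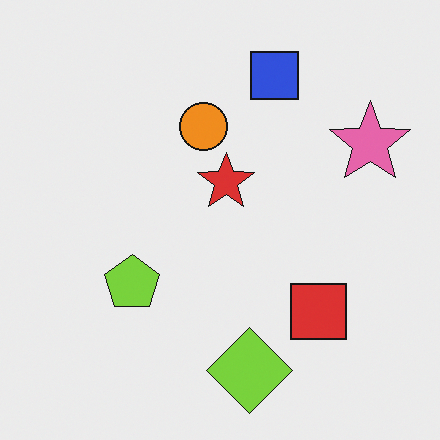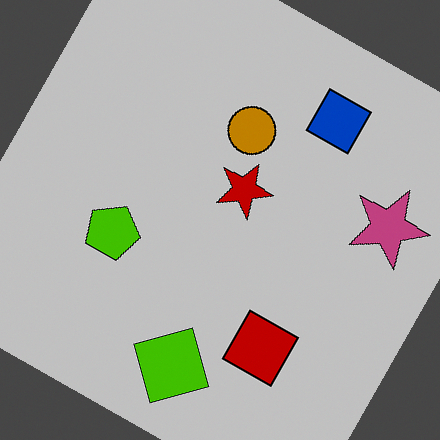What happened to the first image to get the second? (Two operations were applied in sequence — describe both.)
The second image is the first aggressively posterized, then rotated clockwise by a moderate amount.

Each flat color has snapped to a coarser quantized level — most visibly, the near-white background has dropped to a flat grey. Every shape is tilted by the same angle and the image corners show triangular fill wedges — a whole-image rotation by a non-right angle.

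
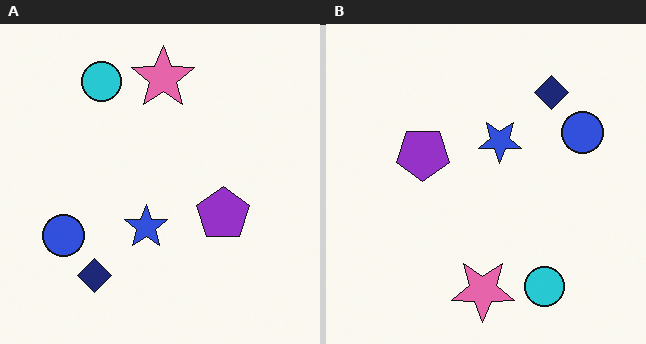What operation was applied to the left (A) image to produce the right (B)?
The right (B) image is the left (A) rotated 180°.

The cyan circle sits in the top-left of the left (A) image and the bottom-right of the right (B) — consistent with a whole-image 180° rotation.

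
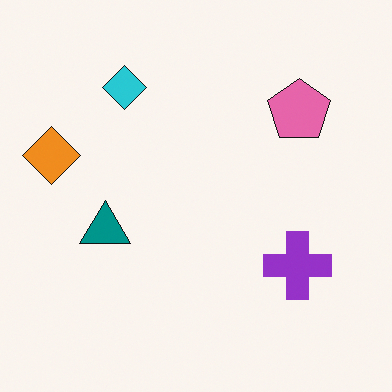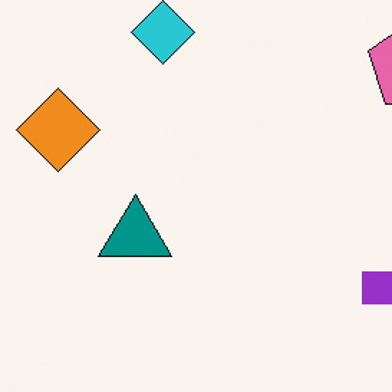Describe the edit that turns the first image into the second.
This is the original image cropped slightly and scaled back up.

The visible shapes are larger and the field of view is narrower; shapes near the original edges may be partly or wholly outside the frame — a crop-and-rescale.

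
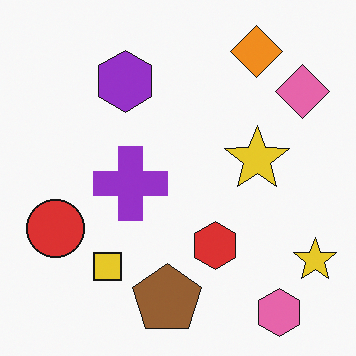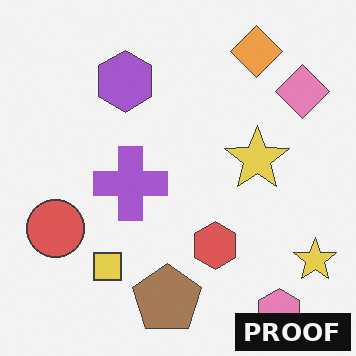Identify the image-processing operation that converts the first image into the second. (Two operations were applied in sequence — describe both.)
It was given slightly reduced contrast, then watermarked with the text "PROOF" in the lower-right corner.

Tones are pushed toward mid-grey across the whole image — a global contrast change. A dark label reading "PROOF" appears in the lower-right corner.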